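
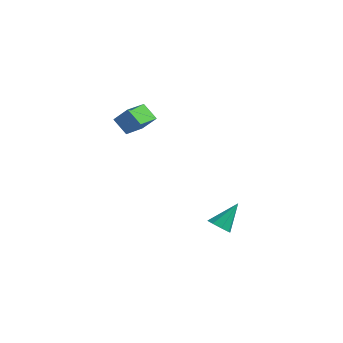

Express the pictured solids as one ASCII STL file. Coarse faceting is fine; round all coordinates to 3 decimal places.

solid 
facet normal -0.158 -0.651 -0.742
outer loop
vertex 3.712 -2.078 -1.3
vertex 3.081 -2.038 -1.201
vertex 3.503 -1.724 -1.566
endloop
endfacet
facet normal 0.891 0.440 -0.115
outer loop
vertex 3.712 -2.078 -1.3
vertex 3.503 -1.724 -1.566
vertex 3.339 -0.982 0.001
endloop
endfacet
facet normal -0.158 -0.651 -0.743
outer loop
vertex 3.503 -1.724 -1.566
vertex 3.081 -2.038 -1.201
vertex 3.047 -1.554 -1.618
endloop
endfacet
facet normal 0.361 0.857 -0.368
outer loop
vertex 3.503 -1.724 -1.566
vertex 3.047 -1.554 -1.618
vertex 3.339 -0.982 0.001
endloop
endfacet
facet normal -0.158 -0.651 -0.743
outer loop
vertex 3.047 -1.554 -1.618
vertex 3.081 -2.038 -1.201
vertex 2.611 -1.667 -1.426
endloop
endfacet
facet normal -0.347 0.902 -0.256
outer loop
vertex 3.047 -1.554 -1.618
vertex 2.611 -1.667 -1.426
vertex 3.339 -0.982 0.001
endloop
endfacet
facet normal -0.159 -0.651 -0.742
outer loop
vertex 2.611 -1.667 -1.426
vertex 3.081 -2.038 -1.201
vertex 2.451 -1.997 -1.102
endloop
endfacet
facet normal -0.821 0.550 0.155
outer loop
vertex 2.611 -1.667 -1.426
vertex 2.451 -1.997 -1.102
vertex 3.339 -0.982 0.001
endloop
endfacet
facet normal -0.159 -0.651 -0.742
outer loop
vertex 2.451 -1.997 -1.102
vertex 3.081 -2.038 -1.201
vertex 2.66 -2.351 -0.836
endloop
endfacet
facet normal -0.782 0.007 0.623
outer loop
vertex 2.451 -1.997 -1.102
vertex 2.66 -2.351 -0.836
vertex 3.339 -0.982 0.001
endloop
endfacet
facet normal -0.159 -0.651 -0.742
outer loop
vertex 2.66 -2.351 -0.836
vertex 3.081 -2.038 -1.201
vertex 3.116 -2.522 -0.784
endloop
endfacet
facet normal -0.254 -0.410 0.876
outer loop
vertex 2.66 -2.351 -0.836
vertex 3.116 -2.522 -0.784
vertex 3.339 -0.982 0.001
endloop
endfacet
facet normal -0.157 -0.651 -0.743
outer loop
vertex 3.116 -2.522 -0.784
vertex 3.081 -2.038 -1.201
vertex 3.552 -2.408 -0.976
endloop
endfacet
facet normal 0.456 -0.456 0.765
outer loop
vertex 3.116 -2.522 -0.784
vertex 3.552 -2.408 -0.976
vertex 3.339 -0.982 0.001
endloop
endfacet
facet normal -0.158 -0.652 -0.742
outer loop
vertex 3.552 -2.408 -0.976
vertex 3.081 -2.038 -1.201
vertex 3.712 -2.078 -1.3
endloop
endfacet
facet normal 0.930 -0.103 0.354
outer loop
vertex 3.552 -2.408 -0.976
vertex 3.712 -2.078 -1.3
vertex 3.339 -0.982 0.001
endloop
endfacet
facet normal -0.667 -0.154 -0.729
outer loop
vertex -4.027 -1.572 3.362
vertex -4.194 -0.259 3.238
vertex -3.219 -1.54 2.616
endloop
endfacet
facet normal 0.126 -0.988 0.094
outer loop
vertex -2.446 -1.361 3.462
vertex -4.027 -1.572 3.362
vertex -3.219 -1.54 2.616
endloop
endfacet
facet normal -0.667 -0.154 -0.729
outer loop
vertex -3.219 -1.54 2.616
vertex -4.194 -0.259 3.238
vertex -3.387 -0.226 2.492
endloop
endfacet
facet normal 0.735 0.030 -0.678
outer loop
vertex -3.387 -0.226 2.492
vertex -2.446 -1.361 3.462
vertex -3.219 -1.54 2.616
endloop
endfacet
facet normal -0.735 -0.029 0.678
outer loop
vertex -4.027 -1.572 3.362
vertex -3.421 -0.08 4.084
vertex -4.194 -0.259 3.238
endloop
endfacet
facet normal 0.126 -0.988 0.093
outer loop
vertex -3.253 -1.394 4.208
vertex -4.027 -1.572 3.362
vertex -2.446 -1.361 3.462
endloop
endfacet
facet normal -0.734 -0.030 0.678
outer loop
vertex -3.253 -1.394 4.208
vertex -3.421 -0.08 4.084
vertex -4.027 -1.572 3.362
endloop
endfacet
facet normal -0.127 0.988 -0.093
outer loop
vertex -4.194 -0.259 3.238
vertex -3.421 -0.08 4.084
vertex -3.387 -0.226 2.492
endloop
endfacet
facet normal 0.734 0.029 -0.678
outer loop
vertex -2.613 -0.048 3.338
vertex -2.446 -1.361 3.462
vertex -3.387 -0.226 2.492
endloop
endfacet
facet normal -0.125 0.988 -0.093
outer loop
vertex -3.387 -0.226 2.492
vertex -3.421 -0.08 4.084
vertex -2.613 -0.048 3.338
endloop
endfacet
facet normal 0.667 0.154 0.729
outer loop
vertex -2.613 -0.048 3.338
vertex -3.253 -1.394 4.208
vertex -2.446 -1.361 3.462
endloop
endfacet
facet normal 0.667 0.154 0.729
outer loop
vertex -3.421 -0.08 4.084
vertex -3.253 -1.394 4.208
vertex -2.613 -0.048 3.338
endloop
endfacet

endsolid


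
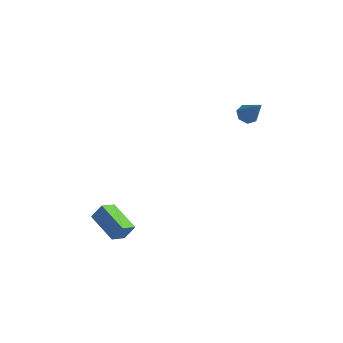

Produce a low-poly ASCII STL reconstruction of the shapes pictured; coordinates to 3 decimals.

solid 
facet normal -0.478 0.361 -0.801
outer loop
vertex 3.91 2.699 2.005
vertex 3.452 2.346 2.119
vertex 3.548 2.896 2.31
endloop
endfacet
facet normal 0.639 0.708 0.301
outer loop
vertex 3.91 2.699 2.005
vertex 3.548 2.896 2.31
vertex 4.288 1.714 3.521
endloop
endfacet
facet normal -0.478 0.361 -0.800
outer loop
vertex 3.548 2.896 2.31
vertex 3.452 2.346 2.119
vertex 3.114 2.678 2.471
endloop
endfacet
facet normal -0.079 0.689 0.721
outer loop
vertex 3.548 2.896 2.31
vertex 3.114 2.678 2.471
vertex 4.288 1.714 3.521
endloop
endfacet
facet normal -0.478 0.362 -0.800
outer loop
vertex 3.114 2.678 2.471
vertex 3.452 2.346 2.119
vertex 2.934 2.21 2.367
endloop
endfacet
facet normal -0.632 0.071 0.772
outer loop
vertex 3.114 2.678 2.471
vertex 2.934 2.21 2.367
vertex 4.288 1.714 3.521
endloop
endfacet
facet normal -0.478 0.360 -0.801
outer loop
vertex 2.934 2.21 2.367
vertex 3.452 2.346 2.119
vertex 3.144 1.844 2.077
endloop
endfacet
facet normal -0.605 -0.678 0.418
outer loop
vertex 2.934 2.21 2.367
vertex 3.144 1.844 2.077
vertex 4.288 1.714 3.521
endloop
endfacet
facet normal -0.478 0.360 -0.801
outer loop
vertex 3.144 1.844 2.077
vertex 3.452 2.346 2.119
vertex 3.585 1.856 1.819
endloop
endfacet
facet normal -0.017 -0.997 -0.076
outer loop
vertex 3.144 1.844 2.077
vertex 3.585 1.856 1.819
vertex 4.288 1.714 3.521
endloop
endfacet
facet normal -0.478 0.361 -0.801
outer loop
vertex 3.585 1.856 1.819
vertex 3.452 2.346 2.119
vertex 3.926 2.237 1.787
endloop
endfacet
facet normal 0.687 -0.643 -0.338
outer loop
vertex 3.585 1.856 1.819
vertex 3.926 2.237 1.787
vertex 4.288 1.714 3.521
endloop
endfacet
facet normal -0.478 0.361 -0.801
outer loop
vertex 3.926 2.237 1.787
vertex 3.452 2.346 2.119
vertex 3.91 2.699 2.005
endloop
endfacet
facet normal 0.979 0.114 -0.170
outer loop
vertex 3.926 2.237 1.787
vertex 3.91 2.699 2.005
vertex 4.288 1.714 3.521
endloop
endfacet
facet normal -0.772 0.569 0.283
outer loop
vertex -3.157 -2.221 -3.603
vertex -2.689 -1.958 -2.855
vertex -2.772 -1.442 -4.118
endloop
endfacet
facet normal -0.509 -0.285 -0.812
outer loop
vertex -1.391 -2.462 -4.625
vertex -3.157 -2.221 -3.603
vertex -2.772 -1.442 -4.118
endloop
endfacet
facet normal -0.771 0.570 0.283
outer loop
vertex -2.772 -1.442 -4.118
vertex -2.689 -1.958 -2.855
vertex -2.304 -1.18 -3.371
endloop
endfacet
facet normal 0.382 0.771 -0.510
outer loop
vertex -2.304 -1.18 -3.371
vertex -1.391 -2.462 -4.625
vertex -2.772 -1.442 -4.118
endloop
endfacet
facet normal -0.382 -0.771 0.510
outer loop
vertex -3.157 -2.221 -3.603
vertex -1.308 -2.978 -3.362
vertex -2.689 -1.958 -2.855
endloop
endfacet
facet normal -0.509 -0.287 -0.812
outer loop
vertex -1.776 -3.24 -4.109
vertex -3.157 -2.221 -3.603
vertex -1.391 -2.462 -4.625
endloop
endfacet
facet normal -0.382 -0.771 0.510
outer loop
vertex -1.776 -3.24 -4.109
vertex -1.308 -2.978 -3.362
vertex -3.157 -2.221 -3.603
endloop
endfacet
facet normal 0.509 0.286 0.812
outer loop
vertex -2.689 -1.958 -2.855
vertex -1.308 -2.978 -3.362
vertex -2.304 -1.18 -3.371
endloop
endfacet
facet normal 0.382 0.771 -0.510
outer loop
vertex -0.923 -2.199 -3.877
vertex -1.391 -2.462 -4.625
vertex -2.304 -1.18 -3.371
endloop
endfacet
facet normal 0.508 0.286 0.812
outer loop
vertex -2.304 -1.18 -3.371
vertex -1.308 -2.978 -3.362
vertex -0.923 -2.199 -3.877
endloop
endfacet
facet normal 0.772 -0.569 -0.283
outer loop
vertex -0.923 -2.199 -3.877
vertex -1.776 -3.24 -4.109
vertex -1.391 -2.462 -4.625
endloop
endfacet
facet normal 0.772 -0.569 -0.284
outer loop
vertex -1.308 -2.978 -3.362
vertex -1.776 -3.24 -4.109
vertex -0.923 -2.199 -3.877
endloop
endfacet

endsolid


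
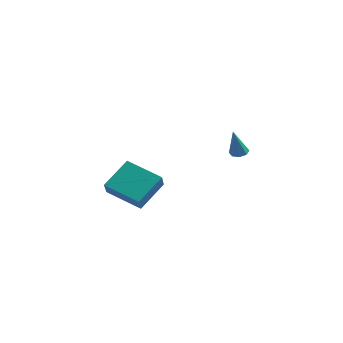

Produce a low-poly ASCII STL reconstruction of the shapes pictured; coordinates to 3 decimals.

solid 
facet normal -0.125 0.416 -0.901
outer loop
vertex 3.182 3.308 1.652
vertex 2.669 3.332 1.734
vertex 3.07 3.649 1.825
endloop
endfacet
facet normal 0.951 0.189 0.244
outer loop
vertex 3.182 3.308 1.652
vertex 3.07 3.649 1.825
vertex 2.891 2.588 3.346
endloop
endfacet
facet normal -0.124 0.415 -0.901
outer loop
vertex 3.07 3.649 1.825
vertex 2.669 3.332 1.734
vertex 2.724 3.804 1.944
endloop
endfacet
facet normal 0.492 0.686 0.536
outer loop
vertex 3.07 3.649 1.825
vertex 2.724 3.804 1.944
vertex 2.891 2.588 3.346
endloop
endfacet
facet normal -0.123 0.415 -0.901
outer loop
vertex 2.724 3.804 1.944
vertex 2.669 3.332 1.734
vertex 2.345 3.683 1.94
endloop
endfacet
facet normal -0.237 0.720 0.653
outer loop
vertex 2.724 3.804 1.944
vertex 2.345 3.683 1.94
vertex 2.891 2.588 3.346
endloop
endfacet
facet normal -0.125 0.414 -0.902
outer loop
vertex 2.345 3.683 1.94
vertex 2.669 3.332 1.734
vertex 2.156 3.356 1.816
endloop
endfacet
facet normal -0.809 0.269 0.523
outer loop
vertex 2.345 3.683 1.94
vertex 2.156 3.356 1.816
vertex 2.891 2.588 3.346
endloop
endfacet
facet normal -0.124 0.416 -0.901
outer loop
vertex 2.156 3.356 1.816
vertex 2.669 3.332 1.734
vertex 2.267 3.015 1.643
endloop
endfacet
facet normal -0.887 -0.403 0.224
outer loop
vertex 2.156 3.356 1.816
vertex 2.267 3.015 1.643
vertex 2.891 2.588 3.346
endloop
endfacet
facet normal -0.125 0.417 -0.900
outer loop
vertex 2.267 3.015 1.643
vertex 2.669 3.332 1.734
vertex 2.613 2.86 1.523
endloop
endfacet
facet normal -0.428 -0.901 -0.069
outer loop
vertex 2.267 3.015 1.643
vertex 2.613 2.86 1.523
vertex 2.891 2.588 3.346
endloop
endfacet
facet normal -0.124 0.417 -0.900
outer loop
vertex 2.613 2.86 1.523
vertex 2.669 3.332 1.734
vertex 2.992 2.981 1.527
endloop
endfacet
facet normal 0.301 -0.936 -0.185
outer loop
vertex 2.613 2.86 1.523
vertex 2.992 2.981 1.527
vertex 2.891 2.588 3.346
endloop
endfacet
facet normal -0.124 0.417 -0.901
outer loop
vertex 2.992 2.981 1.527
vertex 2.669 3.332 1.734
vertex 3.182 3.308 1.652
endloop
endfacet
facet normal 0.872 -0.485 -0.056
outer loop
vertex 2.992 2.981 1.527
vertex 3.182 3.308 1.652
vertex 2.891 2.588 3.346
endloop
endfacet
facet normal -0.465 0.592 -0.658
outer loop
vertex 0.287 -3.788 0.258
vertex 0.402 -2.301 1.515
vertex 2.106 -3.25 -0.544
endloop
endfacet
facet normal -0.059 -0.762 -0.645
outer loop
vertex 2.678 -3.979 0.265
vertex 0.287 -3.788 0.258
vertex 2.106 -3.25 -0.544
endloop
endfacet
facet normal -0.465 0.592 -0.658
outer loop
vertex 2.106 -3.25 -0.544
vertex 0.402 -2.301 1.515
vertex 2.221 -1.764 0.712
endloop
endfacet
facet normal 0.883 0.261 -0.389
outer loop
vertex 2.221 -1.764 0.712
vertex 2.678 -3.979 0.265
vertex 2.106 -3.25 -0.544
endloop
endfacet
facet normal -0.883 -0.261 0.389
outer loop
vertex 0.287 -3.788 0.258
vertex 0.974 -3.03 2.324
vertex 0.402 -2.301 1.515
endloop
endfacet
facet normal -0.059 -0.763 -0.644
outer loop
vertex 0.859 -4.516 1.068
vertex 0.287 -3.788 0.258
vertex 2.678 -3.979 0.265
endloop
endfacet
facet normal -0.883 -0.261 0.389
outer loop
vertex 0.859 -4.516 1.068
vertex 0.974 -3.03 2.324
vertex 0.287 -3.788 0.258
endloop
endfacet
facet normal 0.060 0.762 0.645
outer loop
vertex 0.402 -2.301 1.515
vertex 0.974 -3.03 2.324
vertex 2.221 -1.764 0.712
endloop
endfacet
facet normal 0.883 0.261 -0.389
outer loop
vertex 2.793 -2.492 1.522
vertex 2.678 -3.979 0.265
vertex 2.221 -1.764 0.712
endloop
endfacet
facet normal 0.058 0.763 0.644
outer loop
vertex 2.221 -1.764 0.712
vertex 0.974 -3.03 2.324
vertex 2.793 -2.492 1.522
endloop
endfacet
facet normal 0.465 -0.592 0.658
outer loop
vertex 2.793 -2.492 1.522
vertex 0.859 -4.516 1.068
vertex 2.678 -3.979 0.265
endloop
endfacet
facet normal 0.465 -0.592 0.658
outer loop
vertex 0.974 -3.03 2.324
vertex 0.859 -4.516 1.068
vertex 2.793 -2.492 1.522
endloop
endfacet

endsolid


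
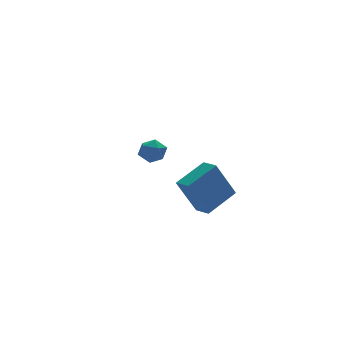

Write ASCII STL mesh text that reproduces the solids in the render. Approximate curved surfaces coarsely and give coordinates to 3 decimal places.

solid 
facet normal -0.867 -0.249 -0.432
outer loop
vertex 0.866 -2.957 -1.986
vertex 0.692 -2.134 -2.111
vertex 1.766 -3.032 -3.748
endloop
endfacet
facet normal 0.205 -0.968 0.146
outer loop
vertex 3.248 -2.606 -3.009
vertex 0.866 -2.957 -1.986
vertex 1.766 -3.032 -3.748
endloop
endfacet
facet normal -0.867 -0.249 -0.432
outer loop
vertex 1.766 -3.032 -3.748
vertex 0.692 -2.134 -2.111
vertex 1.592 -2.209 -3.873
endloop
endfacet
facet normal 0.455 -0.039 -0.890
outer loop
vertex 1.592 -2.209 -3.873
vertex 3.248 -2.606 -3.009
vertex 1.766 -3.032 -3.748
endloop
endfacet
facet normal -0.455 0.039 0.890
outer loop
vertex 0.866 -2.957 -1.986
vertex 2.174 -1.708 -1.372
vertex 0.692 -2.134 -2.111
endloop
endfacet
facet normal 0.205 -0.968 0.146
outer loop
vertex 2.348 -2.531 -1.247
vertex 0.866 -2.957 -1.986
vertex 3.248 -2.606 -3.009
endloop
endfacet
facet normal -0.455 0.039 0.890
outer loop
vertex 2.348 -2.531 -1.247
vertex 2.174 -1.708 -1.372
vertex 0.866 -2.957 -1.986
endloop
endfacet
facet normal -0.205 0.968 -0.146
outer loop
vertex 0.692 -2.134 -2.111
vertex 2.174 -1.708 -1.372
vertex 1.592 -2.209 -3.873
endloop
endfacet
facet normal 0.455 -0.039 -0.890
outer loop
vertex 3.074 -1.783 -3.134
vertex 3.248 -2.606 -3.009
vertex 1.592 -2.209 -3.873
endloop
endfacet
facet normal -0.205 0.968 -0.146
outer loop
vertex 1.592 -2.209 -3.873
vertex 2.174 -1.708 -1.372
vertex 3.074 -1.783 -3.134
endloop
endfacet
facet normal 0.867 0.249 0.432
outer loop
vertex 3.074 -1.783 -3.134
vertex 2.348 -2.531 -1.247
vertex 3.248 -2.606 -3.009
endloop
endfacet
facet normal 0.867 0.249 0.432
outer loop
vertex 2.174 -1.708 -1.372
vertex 2.348 -2.531 -1.247
vertex 3.074 -1.783 -3.134
endloop
endfacet
facet normal -0.836 0.414 0.361
outer loop
vertex 1.597 3.865 -3.062
vertex 1.73 3.568 -2.413
vertex 1.989 4.228 -2.571
endloop
endfacet
facet normal -0.557 0.816 -0.159
outer loop
vertex 1.597 3.865 -3.062
vertex 1.989 4.228 -2.571
vertex 2.189 4.229 -3.268
endloop
endfacet
facet normal -0.516 0.416 -0.749
outer loop
vertex 1.597 3.865 -3.062
vertex 2.189 4.229 -3.268
vertex 2.055 3.571 -3.541
endloop
endfacet
facet normal -0.770 -0.232 -0.594
outer loop
vertex 1.597 3.865 -3.062
vertex 2.055 3.571 -3.541
vertex 1.771 3.162 -3.013
endloop
endfacet
facet normal -0.968 -0.233 0.092
outer loop
vertex 1.597 3.865 -3.062
vertex 1.771 3.162 -3.013
vertex 1.73 3.568 -2.413
endloop
endfacet
facet normal 0.107 0.994 0.032
outer loop
vertex 2.189 4.229 -3.268
vertex 1.989 4.228 -2.571
vertex 2.689 4.158 -2.747
endloop
endfacet
facet normal -0.343 0.344 0.874
outer loop
vertex 1.989 4.228 -2.571
vertex 1.73 3.568 -2.413
vertex 2.405 3.749 -2.219
endloop
endfacet
facet normal -0.557 -0.705 0.439
outer loop
vertex 1.73 3.568 -2.413
vertex 1.771 3.162 -3.013
vertex 2.271 3.091 -2.492
endloop
endfacet
facet normal -0.239 -0.701 -0.672
outer loop
vertex 1.771 3.162 -3.013
vertex 2.055 3.571 -3.541
vertex 2.471 3.092 -3.189
endloop
endfacet
facet normal 0.172 0.347 -0.922
outer loop
vertex 2.055 3.571 -3.541
vertex 2.189 4.229 -3.268
vertex 2.73 3.752 -3.347
endloop
endfacet
facet normal 0.770 0.232 0.594
outer loop
vertex 2.863 3.455 -2.698
vertex 2.689 4.158 -2.747
vertex 2.405 3.749 -2.219
endloop
endfacet
facet normal 0.516 -0.416 0.749
outer loop
vertex 2.863 3.455 -2.698
vertex 2.405 3.749 -2.219
vertex 2.271 3.091 -2.492
endloop
endfacet
facet normal 0.557 -0.816 0.159
outer loop
vertex 2.863 3.455 -2.698
vertex 2.271 3.091 -2.492
vertex 2.471 3.092 -3.189
endloop
endfacet
facet normal 0.836 -0.414 -0.361
outer loop
vertex 2.863 3.455 -2.698
vertex 2.471 3.092 -3.189
vertex 2.73 3.752 -3.347
endloop
endfacet
facet normal 0.968 0.233 -0.092
outer loop
vertex 2.863 3.455 -2.698
vertex 2.73 3.752 -3.347
vertex 2.689 4.158 -2.747
endloop
endfacet
facet normal 0.239 0.701 0.672
outer loop
vertex 2.405 3.749 -2.219
vertex 2.689 4.158 -2.747
vertex 1.989 4.228 -2.571
endloop
endfacet
facet normal -0.172 -0.347 0.922
outer loop
vertex 2.271 3.091 -2.492
vertex 2.405 3.749 -2.219
vertex 1.73 3.568 -2.413
endloop
endfacet
facet normal -0.107 -0.994 -0.032
outer loop
vertex 2.471 3.092 -3.189
vertex 2.271 3.091 -2.492
vertex 1.771 3.162 -3.013
endloop
endfacet
facet normal 0.343 -0.344 -0.874
outer loop
vertex 2.73 3.752 -3.347
vertex 2.471 3.092 -3.189
vertex 2.055 3.571 -3.541
endloop
endfacet
facet normal 0.557 0.705 -0.439
outer loop
vertex 2.689 4.158 -2.747
vertex 2.73 3.752 -3.347
vertex 2.189 4.229 -3.268
endloop
endfacet

endsolid


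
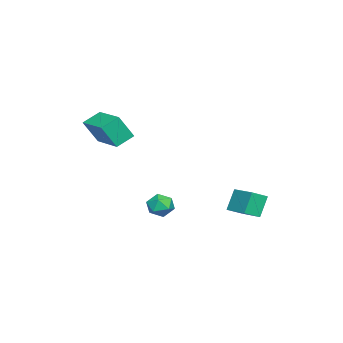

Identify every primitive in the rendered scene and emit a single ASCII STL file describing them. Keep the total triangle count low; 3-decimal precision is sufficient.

solid 
facet normal 0.070 0.195 0.978
outer loop
vertex 2.391 -0.642 -1.666
vertex 2.27 -1.394 -1.507
vertex 2.995 -1.13 -1.612
endloop
endfacet
facet normal 0.471 0.649 0.598
outer loop
vertex 2.391 -0.642 -1.666
vertex 2.995 -1.13 -1.612
vertex 2.976 -0.595 -2.177
endloop
endfacet
facet normal 0.044 0.989 0.141
outer loop
vertex 2.391 -0.642 -1.666
vertex 2.976 -0.595 -2.177
vertex 2.24 -0.528 -2.42
endloop
endfacet
facet normal -0.621 0.747 0.237
outer loop
vertex 2.391 -0.642 -1.666
vertex 2.24 -0.528 -2.42
vertex 1.804 -1.022 -2.006
endloop
endfacet
facet normal -0.603 0.257 0.755
outer loop
vertex 2.391 -0.642 -1.666
vertex 1.804 -1.022 -2.006
vertex 2.27 -1.394 -1.507
endloop
endfacet
facet normal 0.939 0.264 0.219
outer loop
vertex 2.976 -0.595 -2.177
vertex 2.995 -1.13 -1.612
vertex 3.216 -1.318 -2.334
endloop
endfacet
facet normal 0.291 -0.469 0.834
outer loop
vertex 2.995 -1.13 -1.612
vertex 2.27 -1.394 -1.507
vertex 2.78 -1.812 -1.92
endloop
endfacet
facet normal -0.800 -0.368 0.473
outer loop
vertex 2.27 -1.394 -1.507
vertex 1.804 -1.022 -2.006
vertex 2.044 -1.745 -2.163
endloop
endfacet
facet normal -0.828 0.426 -0.364
outer loop
vertex 1.804 -1.022 -2.006
vertex 2.24 -0.528 -2.42
vertex 2.025 -1.21 -2.728
endloop
endfacet
facet normal 0.247 0.817 -0.522
outer loop
vertex 2.24 -0.528 -2.42
vertex 2.976 -0.595 -2.177
vertex 2.75 -0.946 -2.833
endloop
endfacet
facet normal 0.621 -0.747 -0.237
outer loop
vertex 2.629 -1.698 -2.674
vertex 3.216 -1.318 -2.334
vertex 2.78 -1.812 -1.92
endloop
endfacet
facet normal -0.044 -0.989 -0.141
outer loop
vertex 2.629 -1.698 -2.674
vertex 2.78 -1.812 -1.92
vertex 2.044 -1.745 -2.163
endloop
endfacet
facet normal -0.471 -0.649 -0.598
outer loop
vertex 2.629 -1.698 -2.674
vertex 2.044 -1.745 -2.163
vertex 2.025 -1.21 -2.728
endloop
endfacet
facet normal -0.070 -0.195 -0.978
outer loop
vertex 2.629 -1.698 -2.674
vertex 2.025 -1.21 -2.728
vertex 2.75 -0.946 -2.833
endloop
endfacet
facet normal 0.603 -0.257 -0.755
outer loop
vertex 2.629 -1.698 -2.674
vertex 2.75 -0.946 -2.833
vertex 3.216 -1.318 -2.334
endloop
endfacet
facet normal 0.828 -0.426 0.364
outer loop
vertex 2.78 -1.812 -1.92
vertex 3.216 -1.318 -2.334
vertex 2.995 -1.13 -1.612
endloop
endfacet
facet normal -0.247 -0.817 0.522
outer loop
vertex 2.044 -1.745 -2.163
vertex 2.78 -1.812 -1.92
vertex 2.27 -1.394 -1.507
endloop
endfacet
facet normal -0.939 -0.264 -0.219
outer loop
vertex 2.025 -1.21 -2.728
vertex 2.044 -1.745 -2.163
vertex 1.804 -1.022 -2.006
endloop
endfacet
facet normal -0.291 0.469 -0.834
outer loop
vertex 2.75 -0.946 -2.833
vertex 2.025 -1.21 -2.728
vertex 2.24 -0.528 -2.42
endloop
endfacet
facet normal 0.800 0.368 -0.473
outer loop
vertex 3.216 -1.318 -2.334
vertex 2.75 -0.946 -2.833
vertex 2.976 -0.595 -2.177
endloop
endfacet
facet normal -0.643 -0.745 -0.176
outer loop
vertex -2.465 1.211 -2.614
vertex -3.101 1.863 -3.051
vertex -1.854 0.977 -3.852
endloop
endfacet
facet normal 0.630 -0.645 0.433
outer loop
vertex -0.819 2.177 -3.569
vertex -2.465 1.211 -2.614
vertex -1.854 0.977 -3.852
endloop
endfacet
facet normal -0.643 -0.745 -0.176
outer loop
vertex -1.854 0.977 -3.852
vertex -3.101 1.863 -3.051
vertex -2.49 1.629 -4.289
endloop
endfacet
facet normal 0.436 -0.167 -0.884
outer loop
vertex -2.49 1.629 -4.289
vertex -0.819 2.177 -3.569
vertex -1.854 0.977 -3.852
endloop
endfacet
facet normal -0.436 0.167 0.884
outer loop
vertex -2.465 1.211 -2.614
vertex -2.066 3.063 -2.768
vertex -3.101 1.863 -3.051
endloop
endfacet
facet normal 0.630 -0.645 0.433
outer loop
vertex -1.43 2.411 -2.331
vertex -2.465 1.211 -2.614
vertex -0.819 2.177 -3.569
endloop
endfacet
facet normal -0.436 0.167 0.884
outer loop
vertex -1.43 2.411 -2.331
vertex -2.066 3.063 -2.768
vertex -2.465 1.211 -2.614
endloop
endfacet
facet normal -0.630 0.645 -0.433
outer loop
vertex -3.101 1.863 -3.051
vertex -2.066 3.063 -2.768
vertex -2.49 1.629 -4.289
endloop
endfacet
facet normal 0.436 -0.167 -0.884
outer loop
vertex -1.455 2.829 -4.006
vertex -0.819 2.177 -3.569
vertex -2.49 1.629 -4.289
endloop
endfacet
facet normal -0.630 0.645 -0.433
outer loop
vertex -2.49 1.629 -4.289
vertex -2.066 3.063 -2.768
vertex -1.455 2.829 -4.006
endloop
endfacet
facet normal 0.643 0.745 0.176
outer loop
vertex -1.455 2.829 -4.006
vertex -1.43 2.411 -2.331
vertex -0.819 2.177 -3.569
endloop
endfacet
facet normal 0.643 0.745 0.176
outer loop
vertex -2.066 3.063 -2.768
vertex -1.43 2.411 -2.331
vertex -1.455 2.829 -4.006
endloop
endfacet
facet normal -0.283 0.412 -0.866
outer loop
vertex 2.078 -3.627 2.465
vertex 3.512 -2.166 2.692
vertex 2.803 -4.256 1.929
endloop
endfacet
facet normal -0.696 -0.709 -0.110
outer loop
vertex 3.228 -4.874 3.228
vertex 2.078 -3.627 2.465
vertex 2.803 -4.256 1.929
endloop
endfacet
facet normal -0.283 0.412 -0.866
outer loop
vertex 2.803 -4.256 1.929
vertex 3.512 -2.166 2.692
vertex 4.237 -2.794 2.156
endloop
endfacet
facet normal 0.660 -0.572 -0.488
outer loop
vertex 4.237 -2.794 2.156
vertex 3.228 -4.874 3.228
vertex 2.803 -4.256 1.929
endloop
endfacet
facet normal -0.660 0.572 0.488
outer loop
vertex 2.078 -3.627 2.465
vertex 3.937 -2.784 3.991
vertex 3.512 -2.166 2.692
endloop
endfacet
facet normal -0.696 -0.709 -0.110
outer loop
vertex 2.503 -4.246 3.764
vertex 2.078 -3.627 2.465
vertex 3.228 -4.874 3.228
endloop
endfacet
facet normal -0.660 0.571 0.488
outer loop
vertex 2.503 -4.246 3.764
vertex 3.937 -2.784 3.991
vertex 2.078 -3.627 2.465
endloop
endfacet
facet normal 0.696 0.710 0.110
outer loop
vertex 3.512 -2.166 2.692
vertex 3.937 -2.784 3.991
vertex 4.237 -2.794 2.156
endloop
endfacet
facet normal 0.660 -0.572 -0.488
outer loop
vertex 4.662 -3.413 3.455
vertex 3.228 -4.874 3.228
vertex 4.237 -2.794 2.156
endloop
endfacet
facet normal 0.697 0.709 0.110
outer loop
vertex 4.237 -2.794 2.156
vertex 3.937 -2.784 3.991
vertex 4.662 -3.413 3.455
endloop
endfacet
facet normal 0.283 -0.412 0.866
outer loop
vertex 4.662 -3.413 3.455
vertex 2.503 -4.246 3.764
vertex 3.228 -4.874 3.228
endloop
endfacet
facet normal 0.283 -0.412 0.866
outer loop
vertex 3.937 -2.784 3.991
vertex 2.503 -4.246 3.764
vertex 4.662 -3.413 3.455
endloop
endfacet

endsolid


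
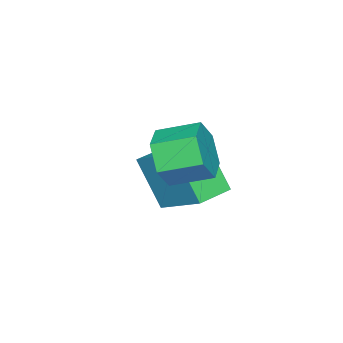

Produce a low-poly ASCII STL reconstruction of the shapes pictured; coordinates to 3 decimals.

solid 
facet normal -0.935 0.354 0.010
outer loop
vertex -4.096 3.158 -0.092
vertex -3.71 4.225 -1.788
vertex -4.746 1.476 -1.299
endloop
endfacet
facet normal -0.189 -0.523 0.831
outer loop
vertex -3.53 1.015 -1.312
vertex -4.096 3.158 -0.092
vertex -4.746 1.476 -1.299
endloop
endfacet
facet normal -0.935 0.354 0.010
outer loop
vertex -4.746 1.476 -1.299
vertex -3.71 4.225 -1.788
vertex -4.36 2.543 -2.995
endloop
endfacet
facet normal -0.300 -0.775 -0.556
outer loop
vertex -4.36 2.543 -2.995
vertex -3.53 1.015 -1.312
vertex -4.746 1.476 -1.299
endloop
endfacet
facet normal 0.300 0.775 0.556
outer loop
vertex -4.096 3.158 -0.092
vertex -2.494 3.764 -1.801
vertex -3.71 4.225 -1.788
endloop
endfacet
facet normal -0.189 -0.523 0.831
outer loop
vertex -2.88 2.697 -0.105
vertex -4.096 3.158 -0.092
vertex -3.53 1.015 -1.312
endloop
endfacet
facet normal 0.300 0.775 0.556
outer loop
vertex -2.88 2.697 -0.105
vertex -2.494 3.764 -1.801
vertex -4.096 3.158 -0.092
endloop
endfacet
facet normal 0.189 0.523 -0.831
outer loop
vertex -3.71 4.225 -1.788
vertex -2.494 3.764 -1.801
vertex -4.36 2.543 -2.995
endloop
endfacet
facet normal -0.300 -0.775 -0.556
outer loop
vertex -3.144 2.082 -3.008
vertex -3.53 1.015 -1.312
vertex -4.36 2.543 -2.995
endloop
endfacet
facet normal 0.189 0.523 -0.831
outer loop
vertex -4.36 2.543 -2.995
vertex -2.494 3.764 -1.801
vertex -3.144 2.082 -3.008
endloop
endfacet
facet normal 0.935 -0.354 -0.010
outer loop
vertex -3.144 2.082 -3.008
vertex -2.88 2.697 -0.105
vertex -3.53 1.015 -1.312
endloop
endfacet
facet normal 0.935 -0.354 -0.010
outer loop
vertex -2.494 3.764 -1.801
vertex -2.88 2.697 -0.105
vertex -3.144 2.082 -3.008
endloop
endfacet
facet normal 0.321 -0.888 -0.329
outer loop
vertex -0.865 2.915 1.629
vertex -1.389 3.05 0.753
vertex -0.414 3.376 0.825
endloop
endfacet
facet normal 0.840 0.106 0.532
outer loop
vertex -0.865 2.915 1.629
vertex -0.414 3.376 0.825
vertex -1.326 4.194 2.103
endloop
endfacet
facet normal 0.840 0.107 0.531
outer loop
vertex -1.326 4.194 2.103
vertex -0.414 3.376 0.825
vertex -0.876 4.655 1.299
endloop
endfacet
facet normal -0.320 0.888 0.330
outer loop
vertex -1.326 4.194 2.103
vertex -0.876 4.655 1.299
vertex -1.851 4.33 1.227
endloop
endfacet
facet normal 0.321 -0.888 -0.329
outer loop
vertex -0.414 3.376 0.825
vertex -1.389 3.05 0.753
vertex -0.939 3.511 -0.051
endloop
endfacet
facet normal 0.798 0.441 -0.411
outer loop
vertex -0.414 3.376 0.825
vertex -0.939 3.511 -0.051
vertex -0.876 4.655 1.299
endloop
endfacet
facet normal 0.798 0.441 -0.411
outer loop
vertex -0.876 4.655 1.299
vertex -0.939 3.511 -0.051
vertex -1.401 4.79 0.423
endloop
endfacet
facet normal -0.320 0.888 0.329
outer loop
vertex -0.876 4.655 1.299
vertex -1.401 4.79 0.423
vertex -1.851 4.33 1.227
endloop
endfacet
facet normal 0.320 -0.888 -0.330
outer loop
vertex -0.939 3.511 -0.051
vertex -1.389 3.05 0.753
vertex -1.914 3.186 -0.123
endloop
endfacet
facet normal -0.042 0.334 -0.942
outer loop
vertex -0.939 3.511 -0.051
vertex -1.914 3.186 -0.123
vertex -1.401 4.79 0.423
endloop
endfacet
facet normal -0.042 0.334 -0.942
outer loop
vertex -1.401 4.79 0.423
vertex -1.914 3.186 -0.123
vertex -2.375 4.465 0.351
endloop
endfacet
facet normal -0.321 0.888 0.329
outer loop
vertex -1.401 4.79 0.423
vertex -2.375 4.465 0.351
vertex -1.851 4.33 1.227
endloop
endfacet
facet normal 0.320 -0.888 -0.330
outer loop
vertex -1.914 3.186 -0.123
vertex -1.389 3.05 0.753
vertex -2.364 2.725 0.681
endloop
endfacet
facet normal -0.841 -0.106 -0.531
outer loop
vertex -1.914 3.186 -0.123
vertex -2.364 2.725 0.681
vertex -2.375 4.465 0.351
endloop
endfacet
facet normal -0.840 -0.106 -0.532
outer loop
vertex -2.375 4.465 0.351
vertex -2.364 2.725 0.681
vertex -2.826 4.004 1.155
endloop
endfacet
facet normal -0.321 0.888 0.329
outer loop
vertex -2.375 4.465 0.351
vertex -2.826 4.004 1.155
vertex -1.851 4.33 1.227
endloop
endfacet
facet normal 0.320 -0.888 -0.329
outer loop
vertex -2.364 2.725 0.681
vertex -1.389 3.05 0.753
vertex -1.839 2.59 1.557
endloop
endfacet
facet normal -0.798 -0.441 0.411
outer loop
vertex -2.364 2.725 0.681
vertex -1.839 2.59 1.557
vertex -2.826 4.004 1.155
endloop
endfacet
facet normal -0.798 -0.441 0.411
outer loop
vertex -2.826 4.004 1.155
vertex -1.839 2.59 1.557
vertex -2.301 3.869 2.031
endloop
endfacet
facet normal -0.321 0.888 0.329
outer loop
vertex -2.826 4.004 1.155
vertex -2.301 3.869 2.031
vertex -1.851 4.33 1.227
endloop
endfacet
facet normal 0.321 -0.888 -0.329
outer loop
vertex -1.839 2.59 1.557
vertex -1.389 3.05 0.753
vertex -0.865 2.915 1.629
endloop
endfacet
facet normal 0.042 -0.334 0.942
outer loop
vertex -1.839 2.59 1.557
vertex -0.865 2.915 1.629
vertex -2.301 3.869 2.031
endloop
endfacet
facet normal 0.042 -0.334 0.942
outer loop
vertex -2.301 3.869 2.031
vertex -0.865 2.915 1.629
vertex -1.326 4.194 2.103
endloop
endfacet
facet normal -0.320 0.888 0.330
outer loop
vertex -2.301 3.869 2.031
vertex -1.326 4.194 2.103
vertex -1.851 4.33 1.227
endloop
endfacet

endsolid


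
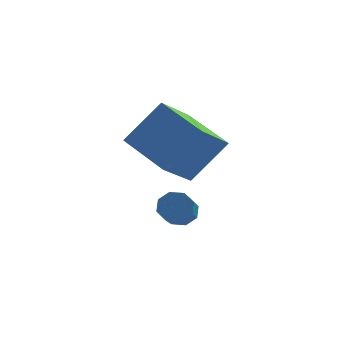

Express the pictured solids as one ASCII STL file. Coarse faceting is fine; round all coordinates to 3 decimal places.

solid 
facet normal 0.055 0.813 -0.580
outer loop
vertex 1.667 0.049 -0.755
vertex 1.04 -0.041 -0.941
vertex 1.34 0.287 -0.453
endloop
endfacet
facet normal 0.760 0.342 0.553
outer loop
vertex 1.667 0.049 -0.755
vertex 1.34 0.287 -0.453
vertex 1.547 -1.69 0.487
endloop
endfacet
facet normal 0.759 0.343 0.553
outer loop
vertex 1.547 -1.69 0.487
vertex 1.34 0.287 -0.453
vertex 1.219 -1.451 0.789
endloop
endfacet
facet normal -0.057 -0.812 0.581
outer loop
vertex 1.547 -1.69 0.487
vertex 1.219 -1.451 0.789
vertex 0.92 -1.779 0.301
endloop
endfacet
facet normal 0.057 0.812 -0.581
outer loop
vertex 1.34 0.287 -0.453
vertex 1.04 -0.041 -0.941
vertex 0.837 0.334 -0.437
endloop
endfacet
facet normal 0.080 0.576 0.814
outer loop
vertex 1.34 0.287 -0.453
vertex 0.837 0.334 -0.437
vertex 1.219 -1.451 0.789
endloop
endfacet
facet normal 0.079 0.576 0.814
outer loop
vertex 1.219 -1.451 0.789
vertex 0.837 0.334 -0.437
vertex 0.717 -1.405 0.805
endloop
endfacet
facet normal -0.056 -0.812 0.580
outer loop
vertex 1.219 -1.451 0.789
vertex 0.717 -1.405 0.805
vertex 0.92 -1.779 0.301
endloop
endfacet
facet normal 0.057 0.812 -0.581
outer loop
vertex 0.837 0.334 -0.437
vertex 1.04 -0.041 -0.941
vertex 0.453 0.161 -0.716
endloop
endfacet
facet normal -0.647 0.472 0.598
outer loop
vertex 0.837 0.334 -0.437
vertex 0.453 0.161 -0.716
vertex 0.717 -1.405 0.805
endloop
endfacet
facet normal -0.647 0.472 0.598
outer loop
vertex 0.717 -1.405 0.805
vertex 0.453 0.161 -0.716
vertex 0.333 -1.578 0.526
endloop
endfacet
facet normal -0.056 -0.812 0.580
outer loop
vertex 0.717 -1.405 0.805
vertex 0.333 -1.578 0.526
vertex 0.92 -1.779 0.301
endloop
endfacet
facet normal 0.057 0.812 -0.581
outer loop
vertex 0.453 0.161 -0.716
vertex 1.04 -0.041 -0.941
vertex 0.413 -0.13 -1.127
endloop
endfacet
facet normal -0.995 0.092 0.032
outer loop
vertex 0.453 0.161 -0.716
vertex 0.413 -0.13 -1.127
vertex 0.333 -1.578 0.526
endloop
endfacet
facet normal -0.995 0.092 0.032
outer loop
vertex 0.333 -1.578 0.526
vertex 0.413 -0.13 -1.127
vertex 0.293 -1.869 0.115
endloop
endfacet
facet normal -0.056 -0.812 0.581
outer loop
vertex 0.333 -1.578 0.526
vertex 0.293 -1.869 0.115
vertex 0.92 -1.779 0.301
endloop
endfacet
facet normal 0.057 0.812 -0.581
outer loop
vertex 0.413 -0.13 -1.127
vertex 1.04 -0.041 -0.941
vertex 0.741 -0.369 -1.429
endloop
endfacet
facet normal -0.759 -0.343 -0.553
outer loop
vertex 0.413 -0.13 -1.127
vertex 0.741 -0.369 -1.429
vertex 0.293 -1.869 0.115
endloop
endfacet
facet normal -0.760 -0.342 -0.553
outer loop
vertex 0.293 -1.869 0.115
vertex 0.741 -0.369 -1.429
vertex 0.62 -2.107 -0.187
endloop
endfacet
facet normal -0.055 -0.813 0.580
outer loop
vertex 0.293 -1.869 0.115
vertex 0.62 -2.107 -0.187
vertex 0.92 -1.779 0.301
endloop
endfacet
facet normal 0.056 0.812 -0.580
outer loop
vertex 0.741 -0.369 -1.429
vertex 1.04 -0.041 -0.941
vertex 1.243 -0.415 -1.445
endloop
endfacet
facet normal -0.079 -0.576 -0.814
outer loop
vertex 0.741 -0.369 -1.429
vertex 1.243 -0.415 -1.445
vertex 0.62 -2.107 -0.187
endloop
endfacet
facet normal -0.080 -0.576 -0.814
outer loop
vertex 0.62 -2.107 -0.187
vertex 1.243 -0.415 -1.445
vertex 1.123 -2.154 -0.203
endloop
endfacet
facet normal -0.057 -0.812 0.581
outer loop
vertex 0.62 -2.107 -0.187
vertex 1.123 -2.154 -0.203
vertex 0.92 -1.779 0.301
endloop
endfacet
facet normal 0.056 0.812 -0.580
outer loop
vertex 1.243 -0.415 -1.445
vertex 1.04 -0.041 -0.941
vertex 1.627 -0.242 -1.166
endloop
endfacet
facet normal 0.647 -0.472 -0.598
outer loop
vertex 1.243 -0.415 -1.445
vertex 1.627 -0.242 -1.166
vertex 1.123 -2.154 -0.203
endloop
endfacet
facet normal 0.647 -0.472 -0.598
outer loop
vertex 1.123 -2.154 -0.203
vertex 1.627 -0.242 -1.166
vertex 1.507 -1.981 0.076
endloop
endfacet
facet normal -0.057 -0.812 0.581
outer loop
vertex 1.123 -2.154 -0.203
vertex 1.507 -1.981 0.076
vertex 0.92 -1.779 0.301
endloop
endfacet
facet normal 0.056 0.812 -0.581
outer loop
vertex 1.627 -0.242 -1.166
vertex 1.04 -0.041 -0.941
vertex 1.667 0.049 -0.755
endloop
endfacet
facet normal 0.995 -0.092 -0.032
outer loop
vertex 1.627 -0.242 -1.166
vertex 1.667 0.049 -0.755
vertex 1.507 -1.981 0.076
endloop
endfacet
facet normal 0.995 -0.092 -0.032
outer loop
vertex 1.507 -1.981 0.076
vertex 1.667 0.049 -0.755
vertex 1.547 -1.69 0.487
endloop
endfacet
facet normal -0.057 -0.812 0.581
outer loop
vertex 1.507 -1.981 0.076
vertex 1.547 -1.69 0.487
vertex 0.92 -1.779 0.301
endloop
endfacet
facet normal -0.662 0.701 0.266
outer loop
vertex -0.889 -0.464 2.782
vertex 0.381 0.156 4.308
vertex 0.003 0.864 1.5
endloop
endfacet
facet normal -0.610 -0.298 -0.734
outer loop
vertex 1.419 -0.636 0.932
vertex -0.889 -0.464 2.782
vertex 0.003 0.864 1.5
endloop
endfacet
facet normal -0.662 0.701 0.266
outer loop
vertex 0.003 0.864 1.5
vertex 0.381 0.156 4.308
vertex 1.273 1.484 3.026
endloop
endfacet
facet normal 0.435 0.648 -0.625
outer loop
vertex 1.273 1.484 3.026
vertex 1.419 -0.636 0.932
vertex 0.003 0.864 1.5
endloop
endfacet
facet normal -0.435 -0.648 0.625
outer loop
vertex -0.889 -0.464 2.782
vertex 1.797 -1.344 3.74
vertex 0.381 0.156 4.308
endloop
endfacet
facet normal -0.610 -0.298 -0.734
outer loop
vertex 0.527 -1.964 2.214
vertex -0.889 -0.464 2.782
vertex 1.419 -0.636 0.932
endloop
endfacet
facet normal -0.435 -0.648 0.625
outer loop
vertex 0.527 -1.964 2.214
vertex 1.797 -1.344 3.74
vertex -0.889 -0.464 2.782
endloop
endfacet
facet normal 0.610 0.298 0.734
outer loop
vertex 0.381 0.156 4.308
vertex 1.797 -1.344 3.74
vertex 1.273 1.484 3.026
endloop
endfacet
facet normal 0.435 0.648 -0.625
outer loop
vertex 2.689 -0.016 2.458
vertex 1.419 -0.636 0.932
vertex 1.273 1.484 3.026
endloop
endfacet
facet normal 0.610 0.298 0.734
outer loop
vertex 1.273 1.484 3.026
vertex 1.797 -1.344 3.74
vertex 2.689 -0.016 2.458
endloop
endfacet
facet normal 0.662 -0.701 -0.266
outer loop
vertex 2.689 -0.016 2.458
vertex 0.527 -1.964 2.214
vertex 1.419 -0.636 0.932
endloop
endfacet
facet normal 0.662 -0.701 -0.266
outer loop
vertex 1.797 -1.344 3.74
vertex 0.527 -1.964 2.214
vertex 2.689 -0.016 2.458
endloop
endfacet

endsolid


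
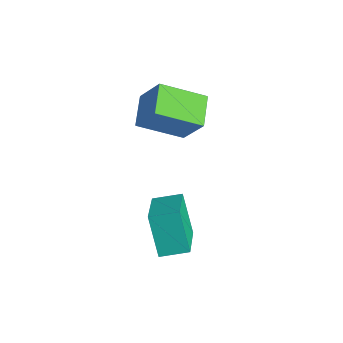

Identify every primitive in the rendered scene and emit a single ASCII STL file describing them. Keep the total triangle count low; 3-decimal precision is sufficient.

solid 
facet normal -0.760 0.486 -0.431
outer loop
vertex 0.326 2.332 0.525
vertex 0.776 3.232 0.746
vertex 1.11 2.291 -0.903
endloop
endfacet
facet normal -0.437 -0.874 -0.215
outer loop
vertex 2.584 1.348 -0.066
vertex 0.326 2.332 0.525
vertex 1.11 2.291 -0.903
endloop
endfacet
facet normal -0.760 0.486 -0.431
outer loop
vertex 1.11 2.291 -0.903
vertex 0.776 3.232 0.746
vertex 1.56 3.191 -0.682
endloop
endfacet
facet normal 0.481 -0.025 -0.876
outer loop
vertex 1.56 3.191 -0.682
vertex 2.584 1.348 -0.066
vertex 1.11 2.291 -0.903
endloop
endfacet
facet normal -0.481 0.025 0.876
outer loop
vertex 0.326 2.332 0.525
vertex 2.25 2.289 1.583
vertex 0.776 3.232 0.746
endloop
endfacet
facet normal -0.437 -0.874 -0.215
outer loop
vertex 1.8 1.389 1.362
vertex 0.326 2.332 0.525
vertex 2.584 1.348 -0.066
endloop
endfacet
facet normal -0.481 0.025 0.876
outer loop
vertex 1.8 1.389 1.362
vertex 2.25 2.289 1.583
vertex 0.326 2.332 0.525
endloop
endfacet
facet normal 0.437 0.874 0.215
outer loop
vertex 0.776 3.232 0.746
vertex 2.25 2.289 1.583
vertex 1.56 3.191 -0.682
endloop
endfacet
facet normal 0.481 -0.025 -0.876
outer loop
vertex 3.034 2.248 0.155
vertex 2.584 1.348 -0.066
vertex 1.56 3.191 -0.682
endloop
endfacet
facet normal 0.437 0.874 0.215
outer loop
vertex 1.56 3.191 -0.682
vertex 2.25 2.289 1.583
vertex 3.034 2.248 0.155
endloop
endfacet
facet normal 0.760 -0.486 0.431
outer loop
vertex 3.034 2.248 0.155
vertex 1.8 1.389 1.362
vertex 2.584 1.348 -0.066
endloop
endfacet
facet normal 0.760 -0.486 0.431
outer loop
vertex 2.25 2.289 1.583
vertex 1.8 1.389 1.362
vertex 3.034 2.248 0.155
endloop
endfacet
facet normal -0.555 -0.198 -0.808
outer loop
vertex -2.471 3.403 3.242
vertex -1.82 4.874 2.435
vertex -1.512 2.71 2.753
endloop
endfacet
facet normal -0.362 -0.817 0.448
outer loop
vertex -0.68 3.006 3.965
vertex -2.471 3.403 3.242
vertex -1.512 2.71 2.753
endloop
endfacet
facet normal -0.555 -0.198 -0.808
outer loop
vertex -1.512 2.71 2.753
vertex -1.82 4.874 2.435
vertex -0.861 4.181 1.946
endloop
endfacet
facet normal 0.749 -0.541 -0.382
outer loop
vertex -0.861 4.181 1.946
vertex -0.68 3.006 3.965
vertex -1.512 2.71 2.753
endloop
endfacet
facet normal -0.749 0.541 0.382
outer loop
vertex -2.471 3.403 3.242
vertex -0.988 5.17 3.647
vertex -1.82 4.874 2.435
endloop
endfacet
facet normal -0.362 -0.817 0.448
outer loop
vertex -1.639 3.699 4.454
vertex -2.471 3.403 3.242
vertex -0.68 3.006 3.965
endloop
endfacet
facet normal -0.749 0.541 0.382
outer loop
vertex -1.639 3.699 4.454
vertex -0.988 5.17 3.647
vertex -2.471 3.403 3.242
endloop
endfacet
facet normal 0.362 0.817 -0.448
outer loop
vertex -1.82 4.874 2.435
vertex -0.988 5.17 3.647
vertex -0.861 4.181 1.946
endloop
endfacet
facet normal 0.749 -0.541 -0.382
outer loop
vertex -0.029 4.477 3.158
vertex -0.68 3.006 3.965
vertex -0.861 4.181 1.946
endloop
endfacet
facet normal 0.362 0.817 -0.448
outer loop
vertex -0.861 4.181 1.946
vertex -0.988 5.17 3.647
vertex -0.029 4.477 3.158
endloop
endfacet
facet normal 0.555 0.198 0.808
outer loop
vertex -0.029 4.477 3.158
vertex -1.639 3.699 4.454
vertex -0.68 3.006 3.965
endloop
endfacet
facet normal 0.555 0.198 0.808
outer loop
vertex -0.988 5.17 3.647
vertex -1.639 3.699 4.454
vertex -0.029 4.477 3.158
endloop
endfacet

endsolid


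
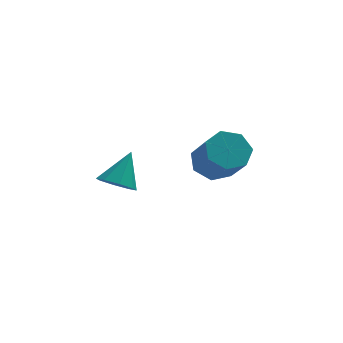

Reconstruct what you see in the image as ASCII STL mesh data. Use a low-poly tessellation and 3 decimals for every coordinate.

solid 
facet normal -0.232 0.668 -0.707
outer loop
vertex 1.077 3.889 -4.057
vertex 0.459 3.135 -4.567
vertex 0.161 3.854 -3.79
endloop
endfacet
facet normal 0.161 0.743 0.650
outer loop
vertex 1.077 3.889 -4.057
vertex 0.161 3.854 -3.79
vertex 1.579 2.439 -2.523
endloop
endfacet
facet normal 0.161 0.743 0.650
outer loop
vertex 1.579 2.439 -2.523
vertex 0.161 3.854 -3.79
vertex 0.664 2.404 -2.256
endloop
endfacet
facet normal 0.232 -0.668 0.707
outer loop
vertex 1.579 2.439 -2.523
vertex 0.664 2.404 -2.256
vertex 0.961 1.685 -3.033
endloop
endfacet
facet normal -0.231 0.668 -0.707
outer loop
vertex 0.161 3.854 -3.79
vertex 0.459 3.135 -4.567
vertex -0.531 3.278 -4.108
endloop
endfacet
facet normal -0.649 0.435 0.624
outer loop
vertex 0.161 3.854 -3.79
vertex -0.531 3.278 -4.108
vertex 0.664 2.404 -2.256
endloop
endfacet
facet normal -0.649 0.435 0.624
outer loop
vertex 0.664 2.404 -2.256
vertex -0.531 3.278 -4.108
vertex -0.028 1.828 -2.574
endloop
endfacet
facet normal 0.231 -0.668 0.707
outer loop
vertex 0.664 2.404 -2.256
vertex -0.028 1.828 -2.574
vertex 0.961 1.685 -3.033
endloop
endfacet
facet normal -0.231 0.668 -0.707
outer loop
vertex -0.531 3.278 -4.108
vertex 0.459 3.135 -4.567
vertex -0.477 2.594 -4.772
endloop
endfacet
facet normal -0.971 -0.201 0.128
outer loop
vertex -0.531 3.278 -4.108
vertex -0.477 2.594 -4.772
vertex -0.028 1.828 -2.574
endloop
endfacet
facet normal -0.971 -0.200 0.129
outer loop
vertex -0.028 1.828 -2.574
vertex -0.477 2.594 -4.772
vertex 0.025 1.144 -3.237
endloop
endfacet
facet normal 0.232 -0.668 0.707
outer loop
vertex -0.028 1.828 -2.574
vertex 0.025 1.144 -3.237
vertex 0.961 1.685 -3.033
endloop
endfacet
facet normal -0.231 0.668 -0.707
outer loop
vertex -0.477 2.594 -4.772
vertex 0.459 3.135 -4.567
vertex 0.281 2.318 -5.281
endloop
endfacet
facet normal -0.561 -0.685 -0.464
outer loop
vertex -0.477 2.594 -4.772
vertex 0.281 2.318 -5.281
vertex 0.025 1.144 -3.237
endloop
endfacet
facet normal -0.561 -0.686 -0.464
outer loop
vertex 0.025 1.144 -3.237
vertex 0.281 2.318 -5.281
vertex 0.784 0.868 -3.747
endloop
endfacet
facet normal 0.232 -0.668 0.707
outer loop
vertex 0.025 1.144 -3.237
vertex 0.784 0.868 -3.747
vertex 0.961 1.685 -3.033
endloop
endfacet
facet normal -0.231 0.668 -0.707
outer loop
vertex 0.281 2.318 -5.281
vertex 0.459 3.135 -4.567
vertex 1.173 2.656 -5.253
endloop
endfacet
facet normal 0.270 -0.654 -0.707
outer loop
vertex 0.281 2.318 -5.281
vertex 1.173 2.656 -5.253
vertex 0.784 0.868 -3.747
endloop
endfacet
facet normal 0.270 -0.654 -0.707
outer loop
vertex 0.784 0.868 -3.747
vertex 1.173 2.656 -5.253
vertex 1.675 1.206 -3.719
endloop
endfacet
facet normal 0.231 -0.668 0.707
outer loop
vertex 0.784 0.868 -3.747
vertex 1.675 1.206 -3.719
vertex 0.961 1.685 -3.033
endloop
endfacet
facet normal -0.232 0.667 -0.708
outer loop
vertex 1.173 2.656 -5.253
vertex 0.459 3.135 -4.567
vertex 1.527 3.356 -4.709
endloop
endfacet
facet normal 0.899 -0.130 -0.417
outer loop
vertex 1.173 2.656 -5.253
vertex 1.527 3.356 -4.709
vertex 1.675 1.206 -3.719
endloop
endfacet
facet normal 0.899 -0.131 -0.418
outer loop
vertex 1.675 1.206 -3.719
vertex 1.527 3.356 -4.709
vertex 2.03 1.906 -3.174
endloop
endfacet
facet normal 0.231 -0.668 0.707
outer loop
vertex 1.675 1.206 -3.719
vertex 2.03 1.906 -3.174
vertex 0.961 1.685 -3.033
endloop
endfacet
facet normal -0.232 0.668 -0.707
outer loop
vertex 1.527 3.356 -4.709
vertex 0.459 3.135 -4.567
vertex 1.077 3.889 -4.057
endloop
endfacet
facet normal 0.851 0.492 0.185
outer loop
vertex 1.527 3.356 -4.709
vertex 1.077 3.889 -4.057
vertex 2.03 1.906 -3.174
endloop
endfacet
facet normal 0.850 0.492 0.187
outer loop
vertex 2.03 1.906 -3.174
vertex 1.077 3.889 -4.057
vertex 1.579 2.439 -2.523
endloop
endfacet
facet normal 0.231 -0.668 0.707
outer loop
vertex 2.03 1.906 -3.174
vertex 1.579 2.439 -2.523
vertex 0.961 1.685 -3.033
endloop
endfacet
facet normal -0.373 -0.528 -0.763
outer loop
vertex -3.187 -2.514 -2.819
vertex -3.998 -2.415 -2.491
vertex -3.493 -1.961 -3.052
endloop
endfacet
facet normal 0.891 0.419 -0.175
outer loop
vertex -3.187 -2.514 -2.819
vertex -3.493 -1.961 -3.052
vertex -3.342 -1.485 -1.149
endloop
endfacet
facet normal -0.372 -0.529 -0.763
outer loop
vertex -3.493 -1.961 -3.052
vertex -3.998 -2.415 -2.491
vertex -4.095 -1.674 -2.957
endloop
endfacet
facet normal 0.384 0.888 -0.253
outer loop
vertex -3.493 -1.961 -3.052
vertex -4.095 -1.674 -2.957
vertex -3.342 -1.485 -1.149
endloop
endfacet
facet normal -0.373 -0.528 -0.763
outer loop
vertex -4.095 -1.674 -2.957
vertex -3.998 -2.415 -2.491
vertex -4.64 -1.821 -2.589
endloop
endfacet
facet normal -0.257 0.966 0.006
outer loop
vertex -4.095 -1.674 -2.957
vertex -4.64 -1.821 -2.589
vertex -3.342 -1.485 -1.149
endloop
endfacet
facet normal -0.373 -0.529 -0.763
outer loop
vertex -4.64 -1.821 -2.589
vertex -3.998 -2.415 -2.491
vertex -4.809 -2.315 -2.164
endloop
endfacet
facet normal -0.654 0.609 0.448
outer loop
vertex -4.64 -1.821 -2.589
vertex -4.809 -2.315 -2.164
vertex -3.342 -1.485 -1.149
endloop
endfacet
facet normal -0.373 -0.528 -0.763
outer loop
vertex -4.809 -2.315 -2.164
vertex -3.998 -2.415 -2.491
vertex -4.503 -2.868 -1.931
endloop
endfacet
facet normal -0.578 0.024 0.816
outer loop
vertex -4.809 -2.315 -2.164
vertex -4.503 -2.868 -1.931
vertex -3.342 -1.485 -1.149
endloop
endfacet
facet normal -0.372 -0.528 -0.763
outer loop
vertex -4.503 -2.868 -1.931
vertex -3.998 -2.415 -2.491
vertex -3.901 -3.155 -2.026
endloop
endfacet
facet normal -0.071 -0.445 0.893
outer loop
vertex -4.503 -2.868 -1.931
vertex -3.901 -3.155 -2.026
vertex -3.342 -1.485 -1.149
endloop
endfacet
facet normal -0.373 -0.528 -0.763
outer loop
vertex -3.901 -3.155 -2.026
vertex -3.998 -2.415 -2.491
vertex -3.356 -3.009 -2.394
endloop
endfacet
facet normal 0.569 -0.524 0.634
outer loop
vertex -3.901 -3.155 -2.026
vertex -3.356 -3.009 -2.394
vertex -3.342 -1.485 -1.149
endloop
endfacet
facet normal -0.373 -0.528 -0.763
outer loop
vertex -3.356 -3.009 -2.394
vertex -3.998 -2.415 -2.491
vertex -3.187 -2.514 -2.819
endloop
endfacet
facet normal 0.967 -0.166 0.192
outer loop
vertex -3.356 -3.009 -2.394
vertex -3.187 -2.514 -2.819
vertex -3.342 -1.485 -1.149
endloop
endfacet

endsolid


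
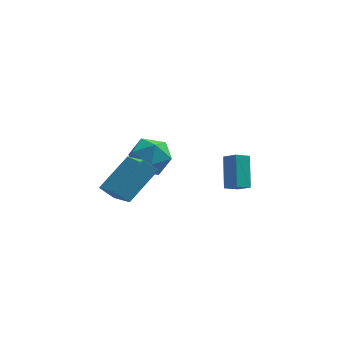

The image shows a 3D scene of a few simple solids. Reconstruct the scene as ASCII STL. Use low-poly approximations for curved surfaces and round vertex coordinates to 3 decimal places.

solid 
facet normal -0.795 -0.421 0.437
outer loop
vertex 2.092 1.845 2.806
vertex 1.534 2.359 2.286
vertex 2.081 0.58 1.568
endloop
endfacet
facet normal 0.606 -0.559 0.566
outer loop
vertex 2.726 0.921 1.214
vertex 2.092 1.845 2.806
vertex 2.081 0.58 1.568
endloop
endfacet
facet normal -0.796 -0.420 0.435
outer loop
vertex 2.081 0.58 1.568
vertex 1.534 2.359 2.286
vertex 1.524 1.095 1.047
endloop
endfacet
facet normal -0.006 -0.714 -0.700
outer loop
vertex 1.524 1.095 1.047
vertex 2.726 0.921 1.214
vertex 2.081 0.58 1.568
endloop
endfacet
facet normal 0.006 0.715 0.700
outer loop
vertex 2.092 1.845 2.806
vertex 2.179 2.7 1.932
vertex 1.534 2.359 2.286
endloop
endfacet
facet normal 0.606 -0.559 0.566
outer loop
vertex 2.736 2.185 2.453
vertex 2.092 1.845 2.806
vertex 2.726 0.921 1.214
endloop
endfacet
facet normal 0.006 0.715 0.700
outer loop
vertex 2.736 2.185 2.453
vertex 2.179 2.7 1.932
vertex 2.092 1.845 2.806
endloop
endfacet
facet normal -0.606 0.559 -0.566
outer loop
vertex 1.534 2.359 2.286
vertex 2.179 2.7 1.932
vertex 1.524 1.095 1.047
endloop
endfacet
facet normal -0.006 -0.715 -0.700
outer loop
vertex 2.168 1.435 0.694
vertex 2.726 0.921 1.214
vertex 1.524 1.095 1.047
endloop
endfacet
facet normal -0.606 0.559 -0.566
outer loop
vertex 1.524 1.095 1.047
vertex 2.179 2.7 1.932
vertex 2.168 1.435 0.694
endloop
endfacet
facet normal 0.795 0.421 -0.436
outer loop
vertex 2.168 1.435 0.694
vertex 2.736 2.185 2.453
vertex 2.726 0.921 1.214
endloop
endfacet
facet normal 0.796 0.420 -0.436
outer loop
vertex 2.179 2.7 1.932
vertex 2.736 2.185 2.453
vertex 2.168 1.435 0.694
endloop
endfacet
facet normal -0.708 0.078 0.702
outer loop
vertex -3.366 -2.964 4.084
vertex -2.119 -1.697 5.201
vertex -4.065 -1.512 3.217
endloop
endfacet
facet normal -0.594 -0.604 -0.532
outer loop
vertex -3.421 -1.583 2.579
vertex -3.366 -2.964 4.084
vertex -4.065 -1.512 3.217
endloop
endfacet
facet normal -0.708 0.078 0.702
outer loop
vertex -4.065 -1.512 3.217
vertex -2.119 -1.697 5.201
vertex -2.818 -0.245 4.334
endloop
endfacet
facet normal -0.382 0.794 -0.474
outer loop
vertex -2.818 -0.245 4.334
vertex -3.421 -1.583 2.579
vertex -4.065 -1.512 3.217
endloop
endfacet
facet normal 0.382 -0.794 0.474
outer loop
vertex -3.366 -2.964 4.084
vertex -1.475 -1.768 4.563
vertex -2.119 -1.697 5.201
endloop
endfacet
facet normal -0.594 -0.604 -0.532
outer loop
vertex -2.722 -3.035 3.446
vertex -3.366 -2.964 4.084
vertex -3.421 -1.583 2.579
endloop
endfacet
facet normal 0.382 -0.794 0.474
outer loop
vertex -2.722 -3.035 3.446
vertex -1.475 -1.768 4.563
vertex -3.366 -2.964 4.084
endloop
endfacet
facet normal 0.594 0.604 0.532
outer loop
vertex -2.119 -1.697 5.201
vertex -1.475 -1.768 4.563
vertex -2.818 -0.245 4.334
endloop
endfacet
facet normal -0.382 0.794 -0.474
outer loop
vertex -2.174 -0.316 3.696
vertex -3.421 -1.583 2.579
vertex -2.818 -0.245 4.334
endloop
endfacet
facet normal 0.594 0.604 0.532
outer loop
vertex -2.818 -0.245 4.334
vertex -1.475 -1.768 4.563
vertex -2.174 -0.316 3.696
endloop
endfacet
facet normal 0.708 -0.078 -0.702
outer loop
vertex -2.174 -0.316 3.696
vertex -2.722 -3.035 3.446
vertex -3.421 -1.583 2.579
endloop
endfacet
facet normal 0.708 -0.078 -0.702
outer loop
vertex -1.475 -1.768 4.563
vertex -2.722 -3.035 3.446
vertex -2.174 -0.316 3.696
endloop
endfacet
facet normal -0.368 -0.006 0.930
outer loop
vertex -2.226 4.085 2.326
vertex -2.659 3.016 2.148
vertex -1.581 3.145 2.576
endloop
endfacet
facet normal 0.223 0.391 0.893
outer loop
vertex -2.226 4.085 2.326
vertex -1.581 3.145 2.576
vertex -1.091 4.065 2.051
endloop
endfacet
facet normal 0.115 0.905 0.410
outer loop
vertex -2.226 4.085 2.326
vertex -1.091 4.065 2.051
vertex -1.867 4.505 1.298
endloop
endfacet
facet normal -0.544 0.826 0.148
outer loop
vertex -2.226 4.085 2.326
vertex -1.867 4.505 1.298
vertex -2.836 3.857 1.357
endloop
endfacet
facet normal -0.843 0.263 0.469
outer loop
vertex -2.226 4.085 2.326
vertex -2.836 3.857 1.357
vertex -2.659 3.016 2.148
endloop
endfacet
facet normal 0.753 -0.026 0.658
outer loop
vertex -1.091 4.065 2.051
vertex -1.581 3.145 2.576
vertex -0.824 2.983 1.703
endloop
endfacet
facet normal -0.205 -0.667 0.717
outer loop
vertex -1.581 3.145 2.576
vertex -2.659 3.016 2.148
vertex -1.793 2.335 1.762
endloop
endfacet
facet normal -0.973 -0.231 -0.028
outer loop
vertex -2.659 3.016 2.148
vertex -2.836 3.857 1.357
vertex -2.569 2.775 1.009
endloop
endfacet
facet normal -0.488 0.679 -0.549
outer loop
vertex -2.836 3.857 1.357
vertex -1.867 4.505 1.298
vertex -2.079 3.695 0.484
endloop
endfacet
facet normal 0.578 0.806 -0.125
outer loop
vertex -1.867 4.505 1.298
vertex -1.091 4.065 2.051
vertex -1.001 3.824 0.912
endloop
endfacet
facet normal 0.544 -0.826 -0.148
outer loop
vertex -1.434 2.755 0.734
vertex -0.824 2.983 1.703
vertex -1.793 2.335 1.762
endloop
endfacet
facet normal -0.115 -0.905 -0.410
outer loop
vertex -1.434 2.755 0.734
vertex -1.793 2.335 1.762
vertex -2.569 2.775 1.009
endloop
endfacet
facet normal -0.223 -0.391 -0.893
outer loop
vertex -1.434 2.755 0.734
vertex -2.569 2.775 1.009
vertex -2.079 3.695 0.484
endloop
endfacet
facet normal 0.368 0.006 -0.930
outer loop
vertex -1.434 2.755 0.734
vertex -2.079 3.695 0.484
vertex -1.001 3.824 0.912
endloop
endfacet
facet normal 0.843 -0.263 -0.469
outer loop
vertex -1.434 2.755 0.734
vertex -1.001 3.824 0.912
vertex -0.824 2.983 1.703
endloop
endfacet
facet normal 0.488 -0.679 0.549
outer loop
vertex -1.793 2.335 1.762
vertex -0.824 2.983 1.703
vertex -1.581 3.145 2.576
endloop
endfacet
facet normal -0.578 -0.806 0.125
outer loop
vertex -2.569 2.775 1.009
vertex -1.793 2.335 1.762
vertex -2.659 3.016 2.148
endloop
endfacet
facet normal -0.753 0.026 -0.658
outer loop
vertex -2.079 3.695 0.484
vertex -2.569 2.775 1.009
vertex -2.836 3.857 1.357
endloop
endfacet
facet normal 0.205 0.667 -0.717
outer loop
vertex -1.001 3.824 0.912
vertex -2.079 3.695 0.484
vertex -1.867 4.505 1.298
endloop
endfacet
facet normal 0.973 0.231 0.028
outer loop
vertex -0.824 2.983 1.703
vertex -1.001 3.824 0.912
vertex -1.091 4.065 2.051
endloop
endfacet

endsolid


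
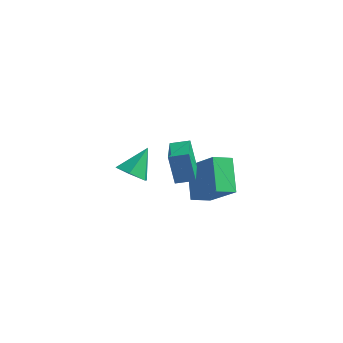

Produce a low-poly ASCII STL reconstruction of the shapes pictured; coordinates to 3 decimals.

solid 
facet normal -0.679 0.188 -0.709
outer loop
vertex 0.597 3.53 -1.239
vertex 1.161 4.22 -1.596
vertex 1.353 2.378 -2.269
endloop
endfacet
facet normal -0.587 -0.718 0.372
outer loop
vertex 2.719 2.0 -0.844
vertex 0.597 3.53 -1.239
vertex 1.353 2.378 -2.269
endloop
endfacet
facet normal -0.679 0.188 -0.709
outer loop
vertex 1.353 2.378 -2.269
vertex 1.161 4.22 -1.596
vertex 1.917 3.068 -2.626
endloop
endfacet
facet normal 0.440 -0.669 -0.599
outer loop
vertex 1.917 3.068 -2.626
vertex 2.719 2.0 -0.844
vertex 1.353 2.378 -2.269
endloop
endfacet
facet normal -0.440 0.669 0.599
outer loop
vertex 0.597 3.53 -1.239
vertex 2.527 3.842 -0.171
vertex 1.161 4.22 -1.596
endloop
endfacet
facet normal -0.587 -0.718 0.372
outer loop
vertex 1.963 3.152 0.186
vertex 0.597 3.53 -1.239
vertex 2.719 2.0 -0.844
endloop
endfacet
facet normal -0.440 0.669 0.599
outer loop
vertex 1.963 3.152 0.186
vertex 2.527 3.842 -0.171
vertex 0.597 3.53 -1.239
endloop
endfacet
facet normal 0.587 0.718 -0.372
outer loop
vertex 1.161 4.22 -1.596
vertex 2.527 3.842 -0.171
vertex 1.917 3.068 -2.626
endloop
endfacet
facet normal 0.440 -0.669 -0.599
outer loop
vertex 3.283 2.69 -1.201
vertex 2.719 2.0 -0.844
vertex 1.917 3.068 -2.626
endloop
endfacet
facet normal 0.587 0.718 -0.372
outer loop
vertex 1.917 3.068 -2.626
vertex 2.527 3.842 -0.171
vertex 3.283 2.69 -1.201
endloop
endfacet
facet normal 0.679 -0.188 0.709
outer loop
vertex 3.283 2.69 -1.201
vertex 1.963 3.152 0.186
vertex 2.719 2.0 -0.844
endloop
endfacet
facet normal 0.679 -0.188 0.709
outer loop
vertex 2.527 3.842 -0.171
vertex 1.963 3.152 0.186
vertex 3.283 2.69 -1.201
endloop
endfacet
facet normal -0.861 -0.469 -0.199
outer loop
vertex 2.431 -1.593 3.952
vertex 1.814 -0.301 3.575
vertex 2.829 -1.778 2.665
endloop
endfacet
facet normal 0.416 -0.873 0.254
outer loop
vertex 3.526 -1.399 2.825
vertex 2.431 -1.593 3.952
vertex 2.829 -1.778 2.665
endloop
endfacet
facet normal -0.861 -0.469 -0.198
outer loop
vertex 2.829 -1.778 2.665
vertex 1.814 -0.301 3.575
vertex 2.212 -0.487 2.287
endloop
endfacet
facet normal 0.292 -0.138 -0.946
outer loop
vertex 2.212 -0.487 2.287
vertex 3.526 -1.399 2.825
vertex 2.829 -1.778 2.665
endloop
endfacet
facet normal -0.292 0.137 0.947
outer loop
vertex 2.431 -1.593 3.952
vertex 2.511 0.078 3.735
vertex 1.814 -0.301 3.575
endloop
endfacet
facet normal 0.417 -0.873 0.255
outer loop
vertex 3.128 -1.213 4.113
vertex 2.431 -1.593 3.952
vertex 3.526 -1.399 2.825
endloop
endfacet
facet normal -0.293 0.137 0.946
outer loop
vertex 3.128 -1.213 4.113
vertex 2.511 0.078 3.735
vertex 2.431 -1.593 3.952
endloop
endfacet
facet normal -0.416 0.873 -0.255
outer loop
vertex 1.814 -0.301 3.575
vertex 2.511 0.078 3.735
vertex 2.212 -0.487 2.287
endloop
endfacet
facet normal 0.293 -0.136 -0.946
outer loop
vertex 2.909 -0.107 2.448
vertex 3.526 -1.399 2.825
vertex 2.212 -0.487 2.287
endloop
endfacet
facet normal -0.417 0.873 -0.254
outer loop
vertex 2.212 -0.487 2.287
vertex 2.511 0.078 3.735
vertex 2.909 -0.107 2.448
endloop
endfacet
facet normal 0.861 0.469 0.198
outer loop
vertex 2.909 -0.107 2.448
vertex 3.128 -1.213 4.113
vertex 3.526 -1.399 2.825
endloop
endfacet
facet normal 0.860 0.469 0.199
outer loop
vertex 2.511 0.078 3.735
vertex 3.128 -1.213 4.113
vertex 2.909 -0.107 2.448
endloop
endfacet
facet normal -0.153 -0.706 -0.692
outer loop
vertex 0.521 0.006 0.506
vertex -0.218 0.215 0.456
vertex 0.307 0.547 0.001
endloop
endfacet
facet normal 0.924 0.382 0.018
outer loop
vertex 0.521 0.006 0.506
vertex 0.307 0.547 0.001
vertex -0.002 1.225 1.444
endloop
endfacet
facet normal -0.152 -0.707 -0.691
outer loop
vertex 0.307 0.547 0.001
vertex -0.218 0.215 0.456
vertex -0.432 0.756 -0.05
endloop
endfacet
facet normal 0.277 0.891 -0.359
outer loop
vertex 0.307 0.547 0.001
vertex -0.432 0.756 -0.05
vertex -0.002 1.225 1.444
endloop
endfacet
facet normal -0.152 -0.707 -0.691
outer loop
vertex -0.432 0.756 -0.05
vertex -0.218 0.215 0.456
vertex -0.958 0.424 0.405
endloop
endfacet
facet normal -0.584 0.807 -0.086
outer loop
vertex -0.432 0.756 -0.05
vertex -0.958 0.424 0.405
vertex -0.002 1.225 1.444
endloop
endfacet
facet normal -0.152 -0.706 -0.692
outer loop
vertex -0.958 0.424 0.405
vertex -0.218 0.215 0.456
vertex -0.744 -0.117 0.91
endloop
endfacet
facet normal -0.796 0.214 0.567
outer loop
vertex -0.958 0.424 0.405
vertex -0.744 -0.117 0.91
vertex -0.002 1.225 1.444
endloop
endfacet
facet normal -0.151 -0.706 -0.692
outer loop
vertex -0.744 -0.117 0.91
vertex -0.218 0.215 0.456
vertex -0.005 -0.325 0.961
endloop
endfacet
facet normal -0.148 -0.294 0.944
outer loop
vertex -0.744 -0.117 0.91
vertex -0.005 -0.325 0.961
vertex -0.002 1.225 1.444
endloop
endfacet
facet normal -0.153 -0.707 -0.691
outer loop
vertex -0.005 -0.325 0.961
vertex -0.218 0.215 0.456
vertex 0.521 0.006 0.506
endloop
endfacet
facet normal 0.712 -0.210 0.670
outer loop
vertex -0.005 -0.325 0.961
vertex 0.521 0.006 0.506
vertex -0.002 1.225 1.444
endloop
endfacet

endsolid


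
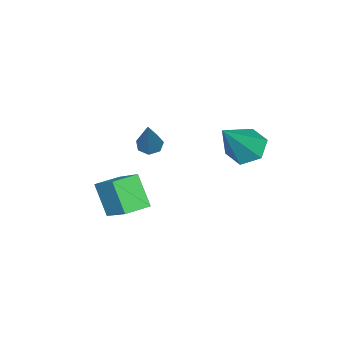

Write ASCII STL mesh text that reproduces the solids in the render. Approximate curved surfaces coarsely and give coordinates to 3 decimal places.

solid 
facet normal -0.653 0.101 -0.751
outer loop
vertex -3.489 0.657 0.651
vertex -4.132 0.537 1.194
vertex -3.842 1.322 1.047
endloop
endfacet
facet normal 0.813 0.548 -0.196
outer loop
vertex -3.489 0.657 0.651
vertex -3.842 1.322 1.047
vertex -2.748 0.323 2.786
endloop
endfacet
facet normal -0.653 0.101 -0.750
outer loop
vertex -3.842 1.322 1.047
vertex -4.132 0.537 1.194
vertex -4.484 1.202 1.59
endloop
endfacet
facet normal 0.175 0.897 0.405
outer loop
vertex -3.842 1.322 1.047
vertex -4.484 1.202 1.59
vertex -2.748 0.323 2.786
endloop
endfacet
facet normal -0.653 0.101 -0.751
outer loop
vertex -4.484 1.202 1.59
vertex -4.132 0.537 1.194
vertex -4.775 0.417 1.737
endloop
endfacet
facet normal -0.424 0.316 0.848
outer loop
vertex -4.484 1.202 1.59
vertex -4.775 0.417 1.737
vertex -2.748 0.323 2.786
endloop
endfacet
facet normal -0.653 0.100 -0.751
outer loop
vertex -4.775 0.417 1.737
vertex -4.132 0.537 1.194
vertex -4.423 -0.248 1.342
endloop
endfacet
facet normal -0.385 -0.613 0.689
outer loop
vertex -4.775 0.417 1.737
vertex -4.423 -0.248 1.342
vertex -2.748 0.323 2.786
endloop
endfacet
facet normal -0.653 0.100 -0.751
outer loop
vertex -4.423 -0.248 1.342
vertex -4.132 0.537 1.194
vertex -3.78 -0.128 0.799
endloop
endfacet
facet normal 0.253 -0.963 0.087
outer loop
vertex -4.423 -0.248 1.342
vertex -3.78 -0.128 0.799
vertex -2.748 0.323 2.786
endloop
endfacet
facet normal -0.653 0.100 -0.751
outer loop
vertex -3.78 -0.128 0.799
vertex -4.132 0.537 1.194
vertex -3.489 0.657 0.651
endloop
endfacet
facet normal 0.852 -0.383 -0.356
outer loop
vertex -3.78 -0.128 0.799
vertex -3.489 0.657 0.651
vertex -2.748 0.323 2.786
endloop
endfacet
facet normal -0.901 0.433 0.001
outer loop
vertex -3.116 -4.293 -1.664
vertex -2.538 -3.092 -0.708
vertex -2.736 -3.5 -2.891
endloop
endfacet
facet normal -0.353 -0.732 -0.583
outer loop
vertex -1.762 -3.968 -2.892
vertex -3.116 -4.293 -1.664
vertex -2.736 -3.5 -2.891
endloop
endfacet
facet normal -0.901 0.433 0.001
outer loop
vertex -2.736 -3.5 -2.891
vertex -2.538 -3.092 -0.708
vertex -2.158 -2.299 -1.935
endloop
endfacet
facet normal 0.252 0.526 -0.813
outer loop
vertex -2.158 -2.299 -1.935
vertex -1.762 -3.968 -2.892
vertex -2.736 -3.5 -2.891
endloop
endfacet
facet normal -0.252 -0.526 0.813
outer loop
vertex -3.116 -4.293 -1.664
vertex -1.564 -3.56 -0.709
vertex -2.538 -3.092 -0.708
endloop
endfacet
facet normal -0.353 -0.732 -0.583
outer loop
vertex -2.142 -4.761 -1.665
vertex -3.116 -4.293 -1.664
vertex -1.762 -3.968 -2.892
endloop
endfacet
facet normal -0.252 -0.526 0.813
outer loop
vertex -2.142 -4.761 -1.665
vertex -1.564 -3.56 -0.709
vertex -3.116 -4.293 -1.664
endloop
endfacet
facet normal 0.353 0.732 0.583
outer loop
vertex -2.538 -3.092 -0.708
vertex -1.564 -3.56 -0.709
vertex -2.158 -2.299 -1.935
endloop
endfacet
facet normal 0.252 0.526 -0.813
outer loop
vertex -1.184 -2.767 -1.936
vertex -1.762 -3.968 -2.892
vertex -2.158 -2.299 -1.935
endloop
endfacet
facet normal 0.353 0.732 0.583
outer loop
vertex -2.158 -2.299 -1.935
vertex -1.564 -3.56 -0.709
vertex -1.184 -2.767 -1.936
endloop
endfacet
facet normal 0.901 -0.433 -0.001
outer loop
vertex -1.184 -2.767 -1.936
vertex -2.142 -4.761 -1.665
vertex -1.762 -3.968 -2.892
endloop
endfacet
facet normal 0.901 -0.433 -0.001
outer loop
vertex -1.564 -3.56 -0.709
vertex -2.142 -4.761 -1.665
vertex -1.184 -2.767 -1.936
endloop
endfacet
facet normal -0.489 -0.279 -0.826
outer loop
vertex -3.902 -3.497 -0.588
vertex -4.291 -3.698 -0.29
vertex -4.243 -3.207 -0.484
endloop
endfacet
facet normal 0.554 0.767 -0.323
outer loop
vertex -3.902 -3.497 -0.588
vertex -4.243 -3.207 -0.484
vertex -3.249 -3.102 1.47
endloop
endfacet
facet normal -0.488 -0.279 -0.827
outer loop
vertex -4.243 -3.207 -0.484
vertex -4.291 -3.698 -0.29
vertex -4.621 -3.287 -0.234
endloop
endfacet
facet normal -0.182 0.983 0.040
outer loop
vertex -4.243 -3.207 -0.484
vertex -4.621 -3.287 -0.234
vertex -3.249 -3.102 1.47
endloop
endfacet
facet normal -0.489 -0.280 -0.826
outer loop
vertex -4.621 -3.287 -0.234
vertex -4.291 -3.698 -0.29
vertex -4.75 -3.676 -0.026
endloop
endfacet
facet normal -0.699 0.503 0.508
outer loop
vertex -4.621 -3.287 -0.234
vertex -4.75 -3.676 -0.026
vertex -3.249 -3.102 1.47
endloop
endfacet
facet normal -0.489 -0.280 -0.826
outer loop
vertex -4.75 -3.676 -0.026
vertex -4.291 -3.698 -0.29
vertex -4.533 -4.082 -0.017
endloop
endfacet
facet normal -0.609 -0.309 0.730
outer loop
vertex -4.75 -3.676 -0.026
vertex -4.533 -4.082 -0.017
vertex -3.249 -3.102 1.47
endloop
endfacet
facet normal -0.488 -0.280 -0.827
outer loop
vertex -4.533 -4.082 -0.017
vertex -4.291 -3.698 -0.29
vertex -4.134 -4.198 -0.213
endloop
endfacet
facet normal 0.020 -0.842 0.538
outer loop
vertex -4.533 -4.082 -0.017
vertex -4.134 -4.198 -0.213
vertex -3.249 -3.102 1.47
endloop
endfacet
facet normal -0.489 -0.281 -0.826
outer loop
vertex -4.134 -4.198 -0.213
vertex -4.291 -3.698 -0.29
vertex -3.853 -3.938 -0.468
endloop
endfacet
facet normal 0.714 -0.696 0.078
outer loop
vertex -4.134 -4.198 -0.213
vertex -3.853 -3.938 -0.468
vertex -3.249 -3.102 1.47
endloop
endfacet
facet normal -0.489 -0.279 -0.826
outer loop
vertex -3.853 -3.938 -0.468
vertex -4.291 -3.698 -0.29
vertex -3.902 -3.497 -0.588
endloop
endfacet
facet normal 0.952 0.022 -0.306
outer loop
vertex -3.853 -3.938 -0.468
vertex -3.902 -3.497 -0.588
vertex -3.249 -3.102 1.47
endloop
endfacet

endsolid


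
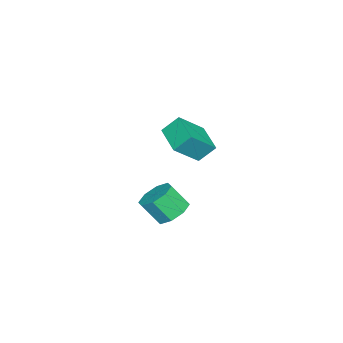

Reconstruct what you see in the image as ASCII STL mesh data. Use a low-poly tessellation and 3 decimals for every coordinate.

solid 
facet normal -0.741 -0.633 0.224
outer loop
vertex -2.058 -1.897 3.613
vertex -2.915 -1.236 2.648
vertex -1.768 -2.466 2.965
endloop
endfacet
facet normal 0.591 -0.456 0.665
outer loop
vertex -0.805 -1.644 2.672
vertex -2.058 -1.897 3.613
vertex -1.768 -2.466 2.965
endloop
endfacet
facet normal -0.741 -0.633 0.225
outer loop
vertex -1.768 -2.466 2.965
vertex -2.915 -1.236 2.648
vertex -2.625 -1.806 2.0
endloop
endfacet
facet normal 0.318 -0.627 -0.711
outer loop
vertex -2.625 -1.806 2.0
vertex -0.805 -1.644 2.672
vertex -1.768 -2.466 2.965
endloop
endfacet
facet normal -0.318 0.626 0.712
outer loop
vertex -2.058 -1.897 3.613
vertex -1.952 -0.414 2.355
vertex -2.915 -1.236 2.648
endloop
endfacet
facet normal 0.592 -0.455 0.665
outer loop
vertex -1.095 -1.074 3.32
vertex -2.058 -1.897 3.613
vertex -0.805 -1.644 2.672
endloop
endfacet
facet normal -0.319 0.626 0.711
outer loop
vertex -1.095 -1.074 3.32
vertex -1.952 -0.414 2.355
vertex -2.058 -1.897 3.613
endloop
endfacet
facet normal -0.591 0.456 -0.665
outer loop
vertex -2.915 -1.236 2.648
vertex -1.952 -0.414 2.355
vertex -2.625 -1.806 2.0
endloop
endfacet
facet normal 0.319 -0.626 -0.712
outer loop
vertex -1.662 -0.983 1.707
vertex -0.805 -1.644 2.672
vertex -2.625 -1.806 2.0
endloop
endfacet
facet normal -0.592 0.456 -0.665
outer loop
vertex -2.625 -1.806 2.0
vertex -1.952 -0.414 2.355
vertex -1.662 -0.983 1.707
endloop
endfacet
facet normal 0.741 0.633 -0.225
outer loop
vertex -1.662 -0.983 1.707
vertex -1.095 -1.074 3.32
vertex -0.805 -1.644 2.672
endloop
endfacet
facet normal 0.741 0.633 -0.225
outer loop
vertex -1.952 -0.414 2.355
vertex -1.095 -1.074 3.32
vertex -1.662 -0.983 1.707
endloop
endfacet
facet normal -0.076 0.605 -0.792
outer loop
vertex 2.961 -0.344 1.726
vertex 2.28 -0.529 1.65
vertex 2.625 -0.021 2.005
endloop
endfacet
facet normal 0.782 0.529 0.329
outer loop
vertex 2.961 -0.344 1.726
vertex 2.625 -0.021 2.005
vertex 3.041 -0.985 2.567
endloop
endfacet
facet normal 0.782 0.529 0.330
outer loop
vertex 3.041 -0.985 2.567
vertex 2.625 -0.021 2.005
vertex 2.705 -0.662 2.845
endloop
endfacet
facet normal 0.075 -0.604 0.793
outer loop
vertex 3.041 -0.985 2.567
vertex 2.705 -0.662 2.845
vertex 2.36 -1.171 2.49
endloop
endfacet
facet normal -0.075 0.605 -0.793
outer loop
vertex 2.625 -0.021 2.005
vertex 2.28 -0.529 1.65
vertex 2.086 0.005 2.076
endloop
endfacet
facet normal 0.117 0.795 0.595
outer loop
vertex 2.625 -0.021 2.005
vertex 2.086 0.005 2.076
vertex 2.705 -0.662 2.845
endloop
endfacet
facet normal 0.116 0.795 0.596
outer loop
vertex 2.705 -0.662 2.845
vertex 2.086 0.005 2.076
vertex 2.167 -0.637 2.916
endloop
endfacet
facet normal 0.077 -0.605 0.793
outer loop
vertex 2.705 -0.662 2.845
vertex 2.167 -0.637 2.916
vertex 2.36 -1.171 2.49
endloop
endfacet
facet normal -0.076 0.605 -0.793
outer loop
vertex 2.086 0.005 2.076
vertex 2.28 -0.529 1.65
vertex 1.662 -0.283 1.897
endloop
endfacet
facet normal -0.620 0.593 0.513
outer loop
vertex 2.086 0.005 2.076
vertex 1.662 -0.283 1.897
vertex 2.167 -0.637 2.916
endloop
endfacet
facet normal -0.618 0.595 0.513
outer loop
vertex 2.167 -0.637 2.916
vertex 1.662 -0.283 1.897
vertex 1.742 -0.924 2.737
endloop
endfacet
facet normal 0.075 -0.605 0.793
outer loop
vertex 2.167 -0.637 2.916
vertex 1.742 -0.924 2.737
vertex 2.36 -1.171 2.49
endloop
endfacet
facet normal -0.076 0.605 -0.792
outer loop
vertex 1.662 -0.283 1.897
vertex 2.28 -0.529 1.65
vertex 1.599 -0.715 1.573
endloop
endfacet
facet normal -0.990 0.047 0.130
outer loop
vertex 1.662 -0.283 1.897
vertex 1.599 -0.715 1.573
vertex 1.742 -0.924 2.737
endloop
endfacet
facet normal -0.990 0.047 0.130
outer loop
vertex 1.742 -0.924 2.737
vertex 1.599 -0.715 1.573
vertex 1.679 -1.356 2.414
endloop
endfacet
facet normal 0.076 -0.604 0.793
outer loop
vertex 1.742 -0.924 2.737
vertex 1.679 -1.356 2.414
vertex 2.36 -1.171 2.49
endloop
endfacet
facet normal -0.075 0.604 -0.793
outer loop
vertex 1.599 -0.715 1.573
vertex 2.28 -0.529 1.65
vertex 1.935 -1.038 1.295
endloop
endfacet
facet normal -0.782 -0.530 -0.329
outer loop
vertex 1.599 -0.715 1.573
vertex 1.935 -1.038 1.295
vertex 1.679 -1.356 2.414
endloop
endfacet
facet normal -0.782 -0.529 -0.329
outer loop
vertex 1.679 -1.356 2.414
vertex 1.935 -1.038 1.295
vertex 2.015 -1.679 2.135
endloop
endfacet
facet normal 0.076 -0.605 0.792
outer loop
vertex 1.679 -1.356 2.414
vertex 2.015 -1.679 2.135
vertex 2.36 -1.171 2.49
endloop
endfacet
facet normal -0.077 0.605 -0.793
outer loop
vertex 1.935 -1.038 1.295
vertex 2.28 -0.529 1.65
vertex 2.473 -1.063 1.224
endloop
endfacet
facet normal -0.116 -0.795 -0.596
outer loop
vertex 1.935 -1.038 1.295
vertex 2.473 -1.063 1.224
vertex 2.015 -1.679 2.135
endloop
endfacet
facet normal -0.117 -0.794 -0.596
outer loop
vertex 2.015 -1.679 2.135
vertex 2.473 -1.063 1.224
vertex 2.554 -1.705 2.064
endloop
endfacet
facet normal 0.075 -0.605 0.793
outer loop
vertex 2.015 -1.679 2.135
vertex 2.554 -1.705 2.064
vertex 2.36 -1.171 2.49
endloop
endfacet
facet normal -0.075 0.605 -0.793
outer loop
vertex 2.473 -1.063 1.224
vertex 2.28 -0.529 1.65
vertex 2.898 -0.776 1.403
endloop
endfacet
facet normal 0.618 -0.595 -0.514
outer loop
vertex 2.473 -1.063 1.224
vertex 2.898 -0.776 1.403
vertex 2.554 -1.705 2.064
endloop
endfacet
facet normal 0.620 -0.594 -0.512
outer loop
vertex 2.554 -1.705 2.064
vertex 2.898 -0.776 1.403
vertex 2.978 -1.417 2.243
endloop
endfacet
facet normal 0.076 -0.605 0.793
outer loop
vertex 2.554 -1.705 2.064
vertex 2.978 -1.417 2.243
vertex 2.36 -1.171 2.49
endloop
endfacet
facet normal -0.076 0.604 -0.793
outer loop
vertex 2.898 -0.776 1.403
vertex 2.28 -0.529 1.65
vertex 2.961 -0.344 1.726
endloop
endfacet
facet normal 0.990 -0.047 -0.130
outer loop
vertex 2.898 -0.776 1.403
vertex 2.961 -0.344 1.726
vertex 2.978 -1.417 2.243
endloop
endfacet
facet normal 0.990 -0.047 -0.130
outer loop
vertex 2.978 -1.417 2.243
vertex 2.961 -0.344 1.726
vertex 3.041 -0.985 2.567
endloop
endfacet
facet normal 0.076 -0.605 0.792
outer loop
vertex 2.978 -1.417 2.243
vertex 3.041 -0.985 2.567
vertex 2.36 -1.171 2.49
endloop
endfacet

endsolid
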